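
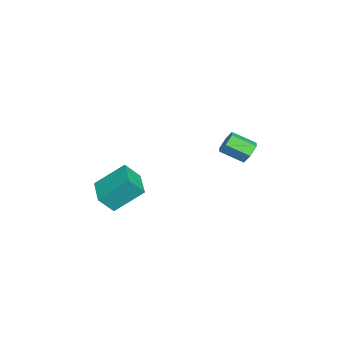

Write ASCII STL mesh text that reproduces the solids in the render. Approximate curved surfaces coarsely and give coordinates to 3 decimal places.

solid 
facet normal -0.023 0.873 -0.488
outer loop
vertex -1.766 2.015 -3.467
vertex -2.266 2.251 -3.021
vertex -1.58 2.353 -2.871
endloop
endfacet
facet normal 0.965 -0.108 -0.240
outer loop
vertex -1.766 2.015 -3.467
vertex -1.58 2.353 -2.871
vertex -1.733 0.794 -2.784
endloop
endfacet
facet normal 0.965 -0.108 -0.240
outer loop
vertex -1.733 0.794 -2.784
vertex -1.58 2.353 -2.871
vertex -1.547 1.132 -2.188
endloop
endfacet
facet normal 0.024 -0.873 0.488
outer loop
vertex -1.733 0.794 -2.784
vertex -1.547 1.132 -2.188
vertex -2.234 1.029 -2.339
endloop
endfacet
facet normal -0.023 0.873 -0.488
outer loop
vertex -1.58 2.353 -2.871
vertex -2.266 2.251 -3.021
vertex -2.08 2.589 -2.425
endloop
endfacet
facet normal 0.710 0.358 0.606
outer loop
vertex -1.58 2.353 -2.871
vertex -2.08 2.589 -2.425
vertex -1.547 1.132 -2.188
endloop
endfacet
facet normal 0.708 0.358 0.608
outer loop
vertex -1.547 1.132 -2.188
vertex -2.08 2.589 -2.425
vertex -2.048 1.367 -1.743
endloop
endfacet
facet normal 0.024 -0.873 0.488
outer loop
vertex -1.547 1.132 -2.188
vertex -2.048 1.367 -1.743
vertex -2.234 1.029 -2.339
endloop
endfacet
facet normal -0.024 0.873 -0.488
outer loop
vertex -2.08 2.589 -2.425
vertex -2.266 2.251 -3.021
vertex -2.767 2.486 -2.576
endloop
endfacet
facet normal -0.256 0.466 0.847
outer loop
vertex -2.08 2.589 -2.425
vertex -2.767 2.486 -2.576
vertex -2.048 1.367 -1.743
endloop
endfacet
facet normal -0.255 0.467 0.847
outer loop
vertex -2.048 1.367 -1.743
vertex -2.767 2.486 -2.576
vertex -2.734 1.265 -1.893
endloop
endfacet
facet normal 0.023 -0.873 0.488
outer loop
vertex -2.048 1.367 -1.743
vertex -2.734 1.265 -1.893
vertex -2.234 1.029 -2.339
endloop
endfacet
facet normal -0.024 0.873 -0.488
outer loop
vertex -2.767 2.486 -2.576
vertex -2.266 2.251 -3.021
vertex -2.953 2.148 -3.172
endloop
endfacet
facet normal -0.965 0.108 0.240
outer loop
vertex -2.767 2.486 -2.576
vertex -2.953 2.148 -3.172
vertex -2.734 1.265 -1.893
endloop
endfacet
facet normal -0.965 0.108 0.240
outer loop
vertex -2.734 1.265 -1.893
vertex -2.953 2.148 -3.172
vertex -2.92 0.927 -2.489
endloop
endfacet
facet normal 0.023 -0.873 0.488
outer loop
vertex -2.734 1.265 -1.893
vertex -2.92 0.927 -2.489
vertex -2.234 1.029 -2.339
endloop
endfacet
facet normal -0.024 0.873 -0.488
outer loop
vertex -2.953 2.148 -3.172
vertex -2.266 2.251 -3.021
vertex -2.452 1.913 -3.617
endloop
endfacet
facet normal -0.708 -0.359 -0.608
outer loop
vertex -2.953 2.148 -3.172
vertex -2.452 1.913 -3.617
vertex -2.92 0.927 -2.489
endloop
endfacet
facet normal -0.710 -0.357 -0.607
outer loop
vertex -2.92 0.927 -2.489
vertex -2.452 1.913 -3.617
vertex -2.42 0.691 -2.935
endloop
endfacet
facet normal 0.023 -0.873 0.488
outer loop
vertex -2.92 0.927 -2.489
vertex -2.42 0.691 -2.935
vertex -2.234 1.029 -2.339
endloop
endfacet
facet normal -0.023 0.873 -0.488
outer loop
vertex -2.452 1.913 -3.617
vertex -2.266 2.251 -3.021
vertex -1.766 2.015 -3.467
endloop
endfacet
facet normal 0.255 -0.466 -0.847
outer loop
vertex -2.452 1.913 -3.617
vertex -1.766 2.015 -3.467
vertex -2.42 0.691 -2.935
endloop
endfacet
facet normal 0.256 -0.467 -0.847
outer loop
vertex -2.42 0.691 -2.935
vertex -1.766 2.015 -3.467
vertex -1.733 0.794 -2.784
endloop
endfacet
facet normal 0.024 -0.873 0.488
outer loop
vertex -2.42 0.691 -2.935
vertex -1.733 0.794 -2.784
vertex -2.234 1.029 -2.339
endloop
endfacet
facet normal -0.943 -0.317 0.104
outer loop
vertex 3.194 -2.945 -1.363
vertex 2.873 -2.273 -2.226
vertex 3.531 -4.349 -2.583
endloop
endfacet
facet normal 0.281 -0.590 0.757
outer loop
vertex 5.087 -3.827 -2.754
vertex 3.194 -2.945 -1.363
vertex 3.531 -4.349 -2.583
endloop
endfacet
facet normal -0.943 -0.317 0.104
outer loop
vertex 3.531 -4.349 -2.583
vertex 2.873 -2.273 -2.226
vertex 3.21 -3.677 -3.445
endloop
endfacet
facet normal 0.178 -0.743 -0.645
outer loop
vertex 3.21 -3.677 -3.445
vertex 5.087 -3.827 -2.754
vertex 3.531 -4.349 -2.583
endloop
endfacet
facet normal -0.178 0.743 0.645
outer loop
vertex 3.194 -2.945 -1.363
vertex 4.429 -1.751 -2.397
vertex 2.873 -2.273 -2.226
endloop
endfacet
facet normal 0.282 -0.590 0.757
outer loop
vertex 4.75 -2.423 -1.535
vertex 3.194 -2.945 -1.363
vertex 5.087 -3.827 -2.754
endloop
endfacet
facet normal -0.178 0.743 0.645
outer loop
vertex 4.75 -2.423 -1.535
vertex 4.429 -1.751 -2.397
vertex 3.194 -2.945 -1.363
endloop
endfacet
facet normal -0.281 0.590 -0.757
outer loop
vertex 2.873 -2.273 -2.226
vertex 4.429 -1.751 -2.397
vertex 3.21 -3.677 -3.445
endloop
endfacet
facet normal 0.178 -0.743 -0.645
outer loop
vertex 4.766 -3.155 -3.617
vertex 5.087 -3.827 -2.754
vertex 3.21 -3.677 -3.445
endloop
endfacet
facet normal -0.282 0.590 -0.757
outer loop
vertex 3.21 -3.677 -3.445
vertex 4.429 -1.751 -2.397
vertex 4.766 -3.155 -3.617
endloop
endfacet
facet normal 0.943 0.317 -0.104
outer loop
vertex 4.766 -3.155 -3.617
vertex 4.75 -2.423 -1.535
vertex 5.087 -3.827 -2.754
endloop
endfacet
facet normal 0.943 0.317 -0.104
outer loop
vertex 4.429 -1.751 -2.397
vertex 4.75 -2.423 -1.535
vertex 4.766 -3.155 -3.617
endloop
endfacet

endsolid


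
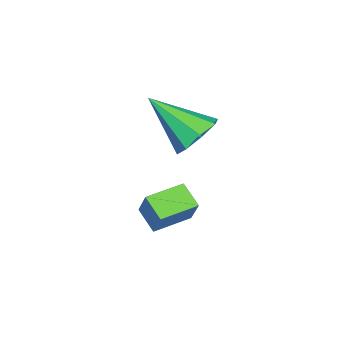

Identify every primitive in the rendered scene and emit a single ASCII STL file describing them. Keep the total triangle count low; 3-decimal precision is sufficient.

solid 
facet normal -0.745 0.662 0.087
outer loop
vertex -1.48 1.303 -3.892
vertex -1.078 1.639 -3.006
vertex -1.026 1.869 -4.314
endloop
endfacet
facet normal -0.391 -0.328 -0.860
outer loop
vertex -0.162 1.101 -4.414
vertex -1.48 1.303 -3.892
vertex -1.026 1.869 -4.314
endloop
endfacet
facet normal -0.744 0.663 0.087
outer loop
vertex -1.026 1.869 -4.314
vertex -1.078 1.639 -3.006
vertex -0.623 2.205 -3.427
endloop
endfacet
facet normal 0.542 0.675 -0.502
outer loop
vertex -0.623 2.205 -3.427
vertex -0.162 1.101 -4.414
vertex -1.026 1.869 -4.314
endloop
endfacet
facet normal -0.542 -0.675 0.502
outer loop
vertex -1.48 1.303 -3.892
vertex -0.214 0.871 -3.106
vertex -1.078 1.639 -3.006
endloop
endfacet
facet normal -0.391 -0.326 -0.861
outer loop
vertex -0.617 0.535 -3.993
vertex -1.48 1.303 -3.892
vertex -0.162 1.101 -4.414
endloop
endfacet
facet normal -0.542 -0.675 0.502
outer loop
vertex -0.617 0.535 -3.993
vertex -0.214 0.871 -3.106
vertex -1.48 1.303 -3.892
endloop
endfacet
facet normal 0.390 0.327 0.861
outer loop
vertex -1.078 1.639 -3.006
vertex -0.214 0.871 -3.106
vertex -0.623 2.205 -3.427
endloop
endfacet
facet normal 0.542 0.675 -0.502
outer loop
vertex 0.24 1.437 -3.528
vertex -0.162 1.101 -4.414
vertex -0.623 2.205 -3.427
endloop
endfacet
facet normal 0.392 0.327 0.860
outer loop
vertex -0.623 2.205 -3.427
vertex -0.214 0.871 -3.106
vertex 0.24 1.437 -3.528
endloop
endfacet
facet normal 0.744 -0.662 -0.086
outer loop
vertex 0.24 1.437 -3.528
vertex -0.617 0.535 -3.993
vertex -0.162 1.101 -4.414
endloop
endfacet
facet normal 0.744 -0.662 -0.087
outer loop
vertex -0.214 0.871 -3.106
vertex -0.617 0.535 -3.993
vertex 0.24 1.437 -3.528
endloop
endfacet
facet normal 0.084 0.780 -0.620
outer loop
vertex -0.632 2.28 -0.687
vertex -1.194 1.982 -1.138
vertex -1.177 2.466 -0.527
endloop
endfacet
facet normal 0.342 0.214 0.915
outer loop
vertex -0.632 2.28 -0.687
vertex -1.177 2.466 -0.527
vertex -1.346 0.578 -0.022
endloop
endfacet
facet normal 0.084 0.780 -0.620
outer loop
vertex -1.177 2.466 -0.527
vertex -1.194 1.982 -1.138
vertex -1.731 2.368 -0.725
endloop
endfacet
facet normal -0.366 0.271 0.890
outer loop
vertex -1.177 2.466 -0.527
vertex -1.731 2.368 -0.725
vertex -1.346 0.578 -0.022
endloop
endfacet
facet normal 0.084 0.780 -0.620
outer loop
vertex -1.731 2.368 -0.725
vertex -1.194 1.982 -1.138
vertex -1.971 2.044 -1.165
endloop
endfacet
facet normal -0.878 -0.001 0.479
outer loop
vertex -1.731 2.368 -0.725
vertex -1.971 2.044 -1.165
vertex -1.346 0.578 -0.022
endloop
endfacet
facet normal 0.084 0.780 -0.620
outer loop
vertex -1.971 2.044 -1.165
vertex -1.194 1.982 -1.138
vertex -1.756 1.684 -1.589
endloop
endfacet
facet normal -0.894 -0.442 -0.078
outer loop
vertex -1.971 2.044 -1.165
vertex -1.756 1.684 -1.589
vertex -1.346 0.578 -0.022
endloop
endfacet
facet normal 0.084 0.780 -0.620
outer loop
vertex -1.756 1.684 -1.589
vertex -1.194 1.982 -1.138
vertex -1.212 1.498 -1.749
endloop
endfacet
facet normal -0.405 -0.794 -0.454
outer loop
vertex -1.756 1.684 -1.589
vertex -1.212 1.498 -1.749
vertex -1.346 0.578 -0.022
endloop
endfacet
facet normal 0.084 0.780 -0.620
outer loop
vertex -1.212 1.498 -1.749
vertex -1.194 1.982 -1.138
vertex -0.657 1.596 -1.551
endloop
endfacet
facet normal 0.303 -0.851 -0.430
outer loop
vertex -1.212 1.498 -1.749
vertex -0.657 1.596 -1.551
vertex -1.346 0.578 -0.022
endloop
endfacet
facet normal 0.084 0.780 -0.620
outer loop
vertex -0.657 1.596 -1.551
vertex -1.194 1.982 -1.138
vertex -0.417 1.92 -1.111
endloop
endfacet
facet normal 0.815 -0.579 -0.018
outer loop
vertex -0.657 1.596 -1.551
vertex -0.417 1.92 -1.111
vertex -1.346 0.578 -0.022
endloop
endfacet
facet normal 0.084 0.780 -0.620
outer loop
vertex -0.417 1.92 -1.111
vertex -1.194 1.982 -1.138
vertex -0.632 2.28 -0.687
endloop
endfacet
facet normal 0.831 -0.138 0.539
outer loop
vertex -0.417 1.92 -1.111
vertex -0.632 2.28 -0.687
vertex -1.346 0.578 -0.022
endloop
endfacet

endsolid


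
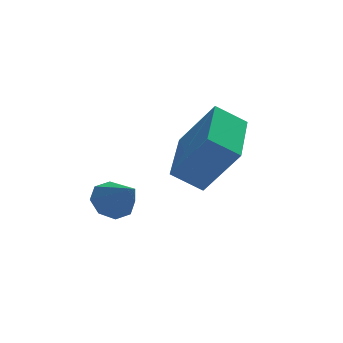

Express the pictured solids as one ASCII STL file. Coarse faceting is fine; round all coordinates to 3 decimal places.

solid 
facet normal -0.259 0.775 -0.577
outer loop
vertex -2.106 3.871 1.837
vertex -2.713 3.767 1.97
vertex -2.253 4.113 2.228
endloop
endfacet
facet normal 0.937 0.003 0.350
outer loop
vertex -2.106 3.871 1.837
vertex -2.253 4.113 2.228
vertex -2.407 2.853 2.65
endloop
endfacet
facet normal -0.259 0.774 -0.577
outer loop
vertex -2.253 4.113 2.228
vertex -2.713 3.767 1.97
vertex -2.67 4.152 2.467
endloop
endfacet
facet normal 0.501 0.219 0.837
outer loop
vertex -2.253 4.113 2.228
vertex -2.67 4.152 2.467
vertex -2.407 2.853 2.65
endloop
endfacet
facet normal -0.260 0.774 -0.577
outer loop
vertex -2.67 4.152 2.467
vertex -2.713 3.767 1.97
vertex -3.112 3.965 2.415
endloop
endfacet
facet normal -0.160 0.106 0.981
outer loop
vertex -2.67 4.152 2.467
vertex -3.112 3.965 2.415
vertex -2.407 2.853 2.65
endloop
endfacet
facet normal -0.258 0.775 -0.576
outer loop
vertex -3.112 3.965 2.415
vertex -2.713 3.767 1.97
vertex -3.32 3.663 2.102
endloop
endfacet
facet normal -0.661 -0.271 0.700
outer loop
vertex -3.112 3.965 2.415
vertex -3.32 3.663 2.102
vertex -2.407 2.853 2.65
endloop
endfacet
facet normal -0.258 0.775 -0.577
outer loop
vertex -3.32 3.663 2.102
vertex -2.713 3.767 1.97
vertex -3.172 3.422 1.712
endloop
endfacet
facet normal -0.707 -0.690 0.158
outer loop
vertex -3.32 3.663 2.102
vertex -3.172 3.422 1.712
vertex -2.407 2.853 2.65
endloop
endfacet
facet normal -0.259 0.775 -0.576
outer loop
vertex -3.172 3.422 1.712
vertex -2.713 3.767 1.97
vertex -2.755 3.383 1.472
endloop
endfacet
facet normal -0.273 -0.905 -0.327
outer loop
vertex -3.172 3.422 1.712
vertex -2.755 3.383 1.472
vertex -2.407 2.853 2.65
endloop
endfacet
facet normal -0.259 0.775 -0.576
outer loop
vertex -2.755 3.383 1.472
vertex -2.713 3.767 1.97
vertex -2.314 3.569 1.524
endloop
endfacet
facet normal 0.389 -0.791 -0.471
outer loop
vertex -2.755 3.383 1.472
vertex -2.314 3.569 1.524
vertex -2.407 2.853 2.65
endloop
endfacet
facet normal -0.259 0.775 -0.576
outer loop
vertex -2.314 3.569 1.524
vertex -2.713 3.767 1.97
vertex -2.106 3.871 1.837
endloop
endfacet
facet normal 0.890 -0.415 -0.191
outer loop
vertex -2.314 3.569 1.524
vertex -2.106 3.871 1.837
vertex -2.407 2.853 2.65
endloop
endfacet
facet normal -0.462 0.381 -0.801
outer loop
vertex -1.612 2.602 3.138
vertex -0.743 4.535 3.557
vertex -0.837 2.375 2.583
endloop
endfacet
facet normal -0.401 -0.895 -0.194
outer loop
vertex -0.097 1.765 3.863
vertex -1.612 2.602 3.138
vertex -0.837 2.375 2.583
endloop
endfacet
facet normal -0.463 0.381 -0.800
outer loop
vertex -0.837 2.375 2.583
vertex -0.743 4.535 3.557
vertex 0.031 4.308 3.001
endloop
endfacet
facet normal 0.790 -0.232 -0.567
outer loop
vertex 0.031 4.308 3.001
vertex -0.097 1.765 3.863
vertex -0.837 2.375 2.583
endloop
endfacet
facet normal -0.790 0.232 0.567
outer loop
vertex -1.612 2.602 3.138
vertex -0.003 3.925 4.837
vertex -0.743 4.535 3.557
endloop
endfacet
facet normal -0.402 -0.895 -0.194
outer loop
vertex -0.871 1.992 4.419
vertex -1.612 2.602 3.138
vertex -0.097 1.765 3.863
endloop
endfacet
facet normal -0.790 0.232 0.567
outer loop
vertex -0.871 1.992 4.419
vertex -0.003 3.925 4.837
vertex -1.612 2.602 3.138
endloop
endfacet
facet normal 0.402 0.895 0.194
outer loop
vertex -0.743 4.535 3.557
vertex -0.003 3.925 4.837
vertex 0.031 4.308 3.001
endloop
endfacet
facet normal 0.790 -0.232 -0.568
outer loop
vertex 0.772 3.698 4.282
vertex -0.097 1.765 3.863
vertex 0.031 4.308 3.001
endloop
endfacet
facet normal 0.401 0.895 0.194
outer loop
vertex 0.031 4.308 3.001
vertex -0.003 3.925 4.837
vertex 0.772 3.698 4.282
endloop
endfacet
facet normal 0.463 -0.382 0.800
outer loop
vertex 0.772 3.698 4.282
vertex -0.871 1.992 4.419
vertex -0.097 1.765 3.863
endloop
endfacet
facet normal 0.462 -0.381 0.801
outer loop
vertex -0.003 3.925 4.837
vertex -0.871 1.992 4.419
vertex 0.772 3.698 4.282
endloop
endfacet

endsolid


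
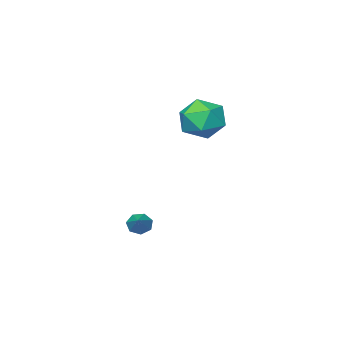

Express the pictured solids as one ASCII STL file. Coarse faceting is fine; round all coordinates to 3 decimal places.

solid 
facet normal -0.853 0.523 -0.011
outer loop
vertex -0.812 -1.09 0.578
vertex -1.344 -1.963 0.334
vertex -1.197 -1.702 1.341
endloop
endfacet
facet normal -0.387 0.805 0.450
outer loop
vertex -0.812 -1.09 0.578
vertex -1.197 -1.702 1.341
vertex -0.234 -1.29 1.433
endloop
endfacet
facet normal 0.205 0.975 0.089
outer loop
vertex -0.812 -1.09 0.578
vertex -0.234 -1.29 1.433
vertex 0.214 -1.297 0.482
endloop
endfacet
facet normal 0.105 0.797 -0.595
outer loop
vertex -0.812 -1.09 0.578
vertex 0.214 -1.297 0.482
vertex -0.471 -1.713 -0.197
endloop
endfacet
facet normal -0.548 0.518 -0.657
outer loop
vertex -0.812 -1.09 0.578
vertex -0.471 -1.713 -0.197
vertex -1.344 -1.963 0.334
endloop
endfacet
facet normal -0.218 0.303 0.928
outer loop
vertex -0.234 -1.29 1.433
vertex -1.197 -1.702 1.341
vertex -0.409 -2.287 1.717
endloop
endfacet
facet normal -0.971 -0.155 0.182
outer loop
vertex -1.197 -1.702 1.341
vertex -1.344 -1.963 0.334
vertex -1.094 -2.703 1.038
endloop
endfacet
facet normal -0.479 -0.162 -0.863
outer loop
vertex -1.344 -1.963 0.334
vertex -0.471 -1.713 -0.197
vertex -0.646 -2.71 0.087
endloop
endfacet
facet normal 0.579 0.290 -0.762
outer loop
vertex -0.471 -1.713 -0.197
vertex 0.214 -1.297 0.482
vertex 0.317 -2.298 0.179
endloop
endfacet
facet normal 0.740 0.578 0.344
outer loop
vertex 0.214 -1.297 0.482
vertex -0.234 -1.29 1.433
vertex 0.464 -2.037 1.186
endloop
endfacet
facet normal -0.105 -0.797 0.595
outer loop
vertex -0.068 -2.91 0.942
vertex -0.409 -2.287 1.717
vertex -1.094 -2.703 1.038
endloop
endfacet
facet normal -0.205 -0.975 -0.089
outer loop
vertex -0.068 -2.91 0.942
vertex -1.094 -2.703 1.038
vertex -0.646 -2.71 0.087
endloop
endfacet
facet normal 0.387 -0.805 -0.450
outer loop
vertex -0.068 -2.91 0.942
vertex -0.646 -2.71 0.087
vertex 0.317 -2.298 0.179
endloop
endfacet
facet normal 0.853 -0.523 0.011
outer loop
vertex -0.068 -2.91 0.942
vertex 0.317 -2.298 0.179
vertex 0.464 -2.037 1.186
endloop
endfacet
facet normal 0.548 -0.518 0.657
outer loop
vertex -0.068 -2.91 0.942
vertex 0.464 -2.037 1.186
vertex -0.409 -2.287 1.717
endloop
endfacet
facet normal -0.579 -0.290 0.762
outer loop
vertex -1.094 -2.703 1.038
vertex -0.409 -2.287 1.717
vertex -1.197 -1.702 1.341
endloop
endfacet
facet normal -0.740 -0.578 -0.344
outer loop
vertex -0.646 -2.71 0.087
vertex -1.094 -2.703 1.038
vertex -1.344 -1.963 0.334
endloop
endfacet
facet normal 0.218 -0.303 -0.928
outer loop
vertex 0.317 -2.298 0.179
vertex -0.646 -2.71 0.087
vertex -0.471 -1.713 -0.197
endloop
endfacet
facet normal 0.971 0.155 -0.182
outer loop
vertex 0.464 -2.037 1.186
vertex 0.317 -2.298 0.179
vertex 0.214 -1.297 0.482
endloop
endfacet
facet normal 0.479 0.162 0.863
outer loop
vertex -0.409 -2.287 1.717
vertex 0.464 -2.037 1.186
vertex -0.234 -1.29 1.433
endloop
endfacet
facet normal -0.583 -0.635 -0.506
outer loop
vertex 2.708 -2.747 -4.13
vertex 2.345 -2.377 -4.176
vertex 2.74 -2.485 -4.496
endloop
endfacet
facet normal 0.962 -0.254 -0.098
outer loop
vertex 2.708 -2.747 -4.13
vertex 2.74 -2.485 -4.496
vertex 3.075 -1.583 -3.544
endloop
endfacet
facet normal -0.584 -0.635 -0.506
outer loop
vertex 2.74 -2.485 -4.496
vertex 2.345 -2.377 -4.176
vertex 2.475 -2.142 -4.621
endloop
endfacet
facet normal 0.730 0.349 -0.588
outer loop
vertex 2.74 -2.485 -4.496
vertex 2.475 -2.142 -4.621
vertex 3.075 -1.583 -3.544
endloop
endfacet
facet normal -0.583 -0.635 -0.506
outer loop
vertex 2.475 -2.142 -4.621
vertex 2.345 -2.377 -4.176
vertex 2.112 -1.976 -4.411
endloop
endfacet
facet normal 0.102 0.859 -0.502
outer loop
vertex 2.475 -2.142 -4.621
vertex 2.112 -1.976 -4.411
vertex 3.075 -1.583 -3.544
endloop
endfacet
facet normal -0.585 -0.635 -0.504
outer loop
vertex 2.112 -1.976 -4.411
vertex 2.345 -2.377 -4.176
vertex 1.925 -2.112 -4.023
endloop
endfacet
facet normal -0.449 0.889 0.095
outer loop
vertex 2.112 -1.976 -4.411
vertex 1.925 -2.112 -4.023
vertex 3.075 -1.583 -3.544
endloop
endfacet
facet normal -0.585 -0.635 -0.505
outer loop
vertex 1.925 -2.112 -4.023
vertex 2.345 -2.377 -4.176
vertex 2.054 -2.447 -3.751
endloop
endfacet
facet normal -0.506 0.418 0.754
outer loop
vertex 1.925 -2.112 -4.023
vertex 2.054 -2.447 -3.751
vertex 3.075 -1.583 -3.544
endloop
endfacet
facet normal -0.585 -0.635 -0.505
outer loop
vertex 2.054 -2.447 -3.751
vertex 2.345 -2.377 -4.176
vertex 2.402 -2.73 -3.798
endloop
endfacet
facet normal -0.030 -0.199 0.979
outer loop
vertex 2.054 -2.447 -3.751
vertex 2.402 -2.73 -3.798
vertex 3.075 -1.583 -3.544
endloop
endfacet
facet normal -0.584 -0.635 -0.505
outer loop
vertex 2.402 -2.73 -3.798
vertex 2.345 -2.377 -4.176
vertex 2.708 -2.747 -4.13
endloop
endfacet
facet normal 0.624 -0.499 0.601
outer loop
vertex 2.402 -2.73 -3.798
vertex 2.708 -2.747 -4.13
vertex 3.075 -1.583 -3.544
endloop
endfacet

endsolid


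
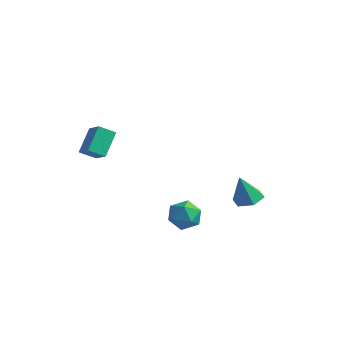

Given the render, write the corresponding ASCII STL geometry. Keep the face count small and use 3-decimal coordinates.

solid 
facet normal -0.745 0.357 -0.564
outer loop
vertex -3.097 -1.794 3.765
vertex -2.515 -1.296 3.311
vertex -2.905 -2.871 2.829
endloop
endfacet
facet normal -0.654 -0.560 0.510
outer loop
vertex -2.085 -3.264 3.449
vertex -3.097 -1.794 3.765
vertex -2.905 -2.871 2.829
endloop
endfacet
facet normal -0.745 0.357 -0.564
outer loop
vertex -2.905 -2.871 2.829
vertex -2.515 -1.296 3.311
vertex -2.323 -2.374 2.375
endloop
endfacet
facet normal 0.132 -0.749 -0.650
outer loop
vertex -2.323 -2.374 2.375
vertex -2.085 -3.264 3.449
vertex -2.905 -2.871 2.829
endloop
endfacet
facet normal -0.133 0.748 0.650
outer loop
vertex -3.097 -1.794 3.765
vertex -1.695 -1.689 3.931
vertex -2.515 -1.296 3.311
endloop
endfacet
facet normal -0.653 -0.559 0.510
outer loop
vertex -2.277 -2.186 4.385
vertex -3.097 -1.794 3.765
vertex -2.085 -3.264 3.449
endloop
endfacet
facet normal -0.133 0.749 0.649
outer loop
vertex -2.277 -2.186 4.385
vertex -1.695 -1.689 3.931
vertex -3.097 -1.794 3.765
endloop
endfacet
facet normal 0.654 0.559 -0.510
outer loop
vertex -2.515 -1.296 3.311
vertex -1.695 -1.689 3.931
vertex -2.323 -2.374 2.375
endloop
endfacet
facet normal 0.134 -0.748 -0.650
outer loop
vertex -1.503 -2.766 2.995
vertex -2.085 -3.264 3.449
vertex -2.323 -2.374 2.375
endloop
endfacet
facet normal 0.653 0.560 -0.510
outer loop
vertex -2.323 -2.374 2.375
vertex -1.695 -1.689 3.931
vertex -1.503 -2.766 2.995
endloop
endfacet
facet normal 0.745 -0.357 0.564
outer loop
vertex -1.503 -2.766 2.995
vertex -2.277 -2.186 4.385
vertex -2.085 -3.264 3.449
endloop
endfacet
facet normal 0.745 -0.357 0.564
outer loop
vertex -1.695 -1.689 3.931
vertex -2.277 -2.186 4.385
vertex -1.503 -2.766 2.995
endloop
endfacet
facet normal -0.756 0.413 0.508
outer loop
vertex 1.816 -1.94 0.342
vertex 1.829 -2.592 0.891
vertex 2.305 -1.901 1.038
endloop
endfacet
facet normal -0.353 0.915 0.197
outer loop
vertex 1.816 -1.94 0.342
vertex 2.305 -1.901 1.038
vertex 2.605 -1.624 0.29
endloop
endfacet
facet normal -0.349 0.789 -0.505
outer loop
vertex 1.816 -1.94 0.342
vertex 2.605 -1.624 0.29
vertex 2.313 -2.143 -0.319
endloop
endfacet
facet normal -0.749 0.210 -0.628
outer loop
vertex 1.816 -1.94 0.342
vertex 2.313 -2.143 -0.319
vertex 1.834 -2.741 0.053
endloop
endfacet
facet normal -1.000 -0.022 -0.002
outer loop
vertex 1.816 -1.94 0.342
vertex 1.834 -2.741 0.053
vertex 1.829 -2.592 0.891
endloop
endfacet
facet normal 0.314 0.843 0.438
outer loop
vertex 2.605 -1.624 0.29
vertex 2.305 -1.901 1.038
vertex 3.106 -2.079 0.807
endloop
endfacet
facet normal -0.336 0.031 0.941
outer loop
vertex 2.305 -1.901 1.038
vertex 1.829 -2.592 0.891
vertex 2.627 -2.677 1.179
endloop
endfacet
facet normal -0.730 -0.673 0.115
outer loop
vertex 1.829 -2.592 0.891
vertex 1.834 -2.741 0.053
vertex 2.335 -3.196 0.57
endloop
endfacet
facet normal -0.325 -0.298 -0.898
outer loop
vertex 1.834 -2.741 0.053
vertex 2.313 -2.143 -0.319
vertex 2.635 -2.919 -0.178
endloop
endfacet
facet normal 0.320 0.640 -0.699
outer loop
vertex 2.313 -2.143 -0.319
vertex 2.605 -1.624 0.29
vertex 3.111 -2.228 -0.031
endloop
endfacet
facet normal 0.749 -0.210 0.628
outer loop
vertex 3.124 -2.88 0.518
vertex 3.106 -2.079 0.807
vertex 2.627 -2.677 1.179
endloop
endfacet
facet normal 0.349 -0.789 0.505
outer loop
vertex 3.124 -2.88 0.518
vertex 2.627 -2.677 1.179
vertex 2.335 -3.196 0.57
endloop
endfacet
facet normal 0.353 -0.915 -0.197
outer loop
vertex 3.124 -2.88 0.518
vertex 2.335 -3.196 0.57
vertex 2.635 -2.919 -0.178
endloop
endfacet
facet normal 0.756 -0.413 -0.508
outer loop
vertex 3.124 -2.88 0.518
vertex 2.635 -2.919 -0.178
vertex 3.111 -2.228 -0.031
endloop
endfacet
facet normal 1.000 0.022 0.002
outer loop
vertex 3.124 -2.88 0.518
vertex 3.111 -2.228 -0.031
vertex 3.106 -2.079 0.807
endloop
endfacet
facet normal 0.325 0.298 0.898
outer loop
vertex 2.627 -2.677 1.179
vertex 3.106 -2.079 0.807
vertex 2.305 -1.901 1.038
endloop
endfacet
facet normal -0.320 -0.640 0.699
outer loop
vertex 2.335 -3.196 0.57
vertex 2.627 -2.677 1.179
vertex 1.829 -2.592 0.891
endloop
endfacet
facet normal -0.314 -0.843 -0.438
outer loop
vertex 2.635 -2.919 -0.178
vertex 2.335 -3.196 0.57
vertex 1.834 -2.741 0.053
endloop
endfacet
facet normal 0.336 -0.031 -0.941
outer loop
vertex 3.111 -2.228 -0.031
vertex 2.635 -2.919 -0.178
vertex 2.313 -2.143 -0.319
endloop
endfacet
facet normal 0.730 0.673 -0.115
outer loop
vertex 3.106 -2.079 0.807
vertex 3.111 -2.228 -0.031
vertex 2.605 -1.624 0.29
endloop
endfacet
facet normal 0.238 0.175 -0.955
outer loop
vertex 2.653 3.113 -1.98
vertex 2.053 3.624 -2.036
vertex 2.768 3.876 -1.812
endloop
endfacet
facet normal 0.781 -0.244 0.575
outer loop
vertex 2.653 3.113 -1.98
vertex 2.768 3.876 -1.812
vertex 1.687 3.356 -0.564
endloop
endfacet
facet normal 0.238 0.174 -0.956
outer loop
vertex 2.768 3.876 -1.812
vertex 2.053 3.624 -2.036
vertex 2.168 4.388 -1.868
endloop
endfacet
facet normal 0.458 0.607 0.649
outer loop
vertex 2.768 3.876 -1.812
vertex 2.168 4.388 -1.868
vertex 1.687 3.356 -0.564
endloop
endfacet
facet normal 0.238 0.174 -0.955
outer loop
vertex 2.168 4.388 -1.868
vertex 2.053 3.624 -2.036
vertex 1.454 4.135 -2.092
endloop
endfacet
facet normal -0.421 0.780 0.462
outer loop
vertex 2.168 4.388 -1.868
vertex 1.454 4.135 -2.092
vertex 1.687 3.356 -0.564
endloop
endfacet
facet normal 0.238 0.174 -0.955
outer loop
vertex 1.454 4.135 -2.092
vertex 2.053 3.624 -2.036
vertex 1.339 3.372 -2.26
endloop
endfacet
facet normal -0.974 0.103 0.201
outer loop
vertex 1.454 4.135 -2.092
vertex 1.339 3.372 -2.26
vertex 1.687 3.356 -0.564
endloop
endfacet
facet normal 0.238 0.174 -0.955
outer loop
vertex 1.339 3.372 -2.26
vertex 2.053 3.624 -2.036
vertex 1.938 2.861 -2.204
endloop
endfacet
facet normal -0.651 -0.749 0.126
outer loop
vertex 1.339 3.372 -2.26
vertex 1.938 2.861 -2.204
vertex 1.687 3.356 -0.564
endloop
endfacet
facet normal 0.238 0.175 -0.955
outer loop
vertex 1.938 2.861 -2.204
vertex 2.053 3.624 -2.036
vertex 2.653 3.113 -1.98
endloop
endfacet
facet normal 0.227 -0.922 0.313
outer loop
vertex 1.938 2.861 -2.204
vertex 2.653 3.113 -1.98
vertex 1.687 3.356 -0.564
endloop
endfacet

endsolid


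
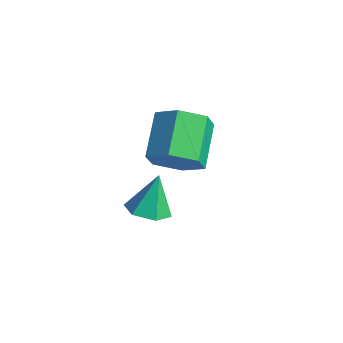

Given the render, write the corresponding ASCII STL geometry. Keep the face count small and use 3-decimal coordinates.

solid 
facet normal 0.553 -0.623 -0.553
outer loop
vertex 0.807 1.096 0.128
vertex 0.219 0.252 0.491
vertex -0.087 0.782 -0.412
endloop
endfacet
facet normal 0.149 0.727 -0.670
outer loop
vertex 0.807 1.096 0.128
vertex -0.087 0.782 -0.412
vertex -0.271 2.311 1.207
endloop
endfacet
facet normal 0.149 0.727 -0.670
outer loop
vertex -0.271 2.311 1.207
vertex -0.087 0.782 -0.412
vertex -1.165 1.997 0.667
endloop
endfacet
facet normal -0.553 0.623 0.553
outer loop
vertex -0.271 2.311 1.207
vertex -1.165 1.997 0.667
vertex -0.859 1.468 1.569
endloop
endfacet
facet normal 0.552 -0.624 -0.553
outer loop
vertex -0.087 0.782 -0.412
vertex 0.219 0.252 0.491
vertex -0.675 -0.061 -0.049
endloop
endfacet
facet normal -0.635 0.114 -0.764
outer loop
vertex -0.087 0.782 -0.412
vertex -0.675 -0.061 -0.049
vertex -1.165 1.997 0.667
endloop
endfacet
facet normal -0.635 0.114 -0.764
outer loop
vertex -1.165 1.997 0.667
vertex -0.675 -0.061 -0.049
vertex -1.753 1.154 1.03
endloop
endfacet
facet normal -0.552 0.624 0.553
outer loop
vertex -1.165 1.997 0.667
vertex -1.753 1.154 1.03
vertex -0.859 1.468 1.569
endloop
endfacet
facet normal 0.553 -0.623 -0.554
outer loop
vertex -0.675 -0.061 -0.049
vertex 0.219 0.252 0.491
vertex -0.369 -0.591 0.853
endloop
endfacet
facet normal -0.785 -0.613 -0.094
outer loop
vertex -0.675 -0.061 -0.049
vertex -0.369 -0.591 0.853
vertex -1.753 1.154 1.03
endloop
endfacet
facet normal -0.785 -0.613 -0.094
outer loop
vertex -1.753 1.154 1.03
vertex -0.369 -0.591 0.853
vertex -1.447 0.624 1.932
endloop
endfacet
facet normal -0.553 0.623 0.554
outer loop
vertex -1.753 1.154 1.03
vertex -1.447 0.624 1.932
vertex -0.859 1.468 1.569
endloop
endfacet
facet normal 0.553 -0.623 -0.553
outer loop
vertex -0.369 -0.591 0.853
vertex 0.219 0.252 0.491
vertex 0.525 -0.277 1.393
endloop
endfacet
facet normal -0.149 -0.727 0.670
outer loop
vertex -0.369 -0.591 0.853
vertex 0.525 -0.277 1.393
vertex -1.447 0.624 1.932
endloop
endfacet
facet normal -0.149 -0.727 0.670
outer loop
vertex -1.447 0.624 1.932
vertex 0.525 -0.277 1.393
vertex -0.553 0.938 2.472
endloop
endfacet
facet normal -0.553 0.623 0.553
outer loop
vertex -1.447 0.624 1.932
vertex -0.553 0.938 2.472
vertex -0.859 1.468 1.569
endloop
endfacet
facet normal 0.552 -0.624 -0.553
outer loop
vertex 0.525 -0.277 1.393
vertex 0.219 0.252 0.491
vertex 1.113 0.566 1.03
endloop
endfacet
facet normal 0.635 -0.114 0.764
outer loop
vertex 0.525 -0.277 1.393
vertex 1.113 0.566 1.03
vertex -0.553 0.938 2.472
endloop
endfacet
facet normal 0.635 -0.114 0.764
outer loop
vertex -0.553 0.938 2.472
vertex 1.113 0.566 1.03
vertex 0.035 1.781 2.109
endloop
endfacet
facet normal -0.552 0.624 0.553
outer loop
vertex -0.553 0.938 2.472
vertex 0.035 1.781 2.109
vertex -0.859 1.468 1.569
endloop
endfacet
facet normal 0.553 -0.623 -0.554
outer loop
vertex 1.113 0.566 1.03
vertex 0.219 0.252 0.491
vertex 0.807 1.096 0.128
endloop
endfacet
facet normal 0.785 0.613 0.094
outer loop
vertex 1.113 0.566 1.03
vertex 0.807 1.096 0.128
vertex 0.035 1.781 2.109
endloop
endfacet
facet normal 0.785 0.613 0.094
outer loop
vertex 0.035 1.781 2.109
vertex 0.807 1.096 0.128
vertex -0.271 2.311 1.207
endloop
endfacet
facet normal -0.553 0.623 0.554
outer loop
vertex 0.035 1.781 2.109
vertex -0.271 2.311 1.207
vertex -0.859 1.468 1.569
endloop
endfacet
facet normal 0.094 -0.369 -0.925
outer loop
vertex -0.477 0.607 -3.212
vertex -1.15 0.046 -3.056
vertex -1.313 0.853 -3.395
endloop
endfacet
facet normal 0.263 0.961 0.090
outer loop
vertex -0.477 0.607 -3.212
vertex -1.313 0.853 -3.395
vertex -1.31 0.674 -1.484
endloop
endfacet
facet normal 0.094 -0.369 -0.925
outer loop
vertex -1.313 0.853 -3.395
vertex -1.15 0.046 -3.056
vertex -1.986 0.292 -3.239
endloop
endfacet
facet normal -0.628 0.774 0.074
outer loop
vertex -1.313 0.853 -3.395
vertex -1.986 0.292 -3.239
vertex -1.31 0.674 -1.484
endloop
endfacet
facet normal 0.094 -0.369 -0.925
outer loop
vertex -1.986 0.292 -3.239
vertex -1.15 0.046 -3.056
vertex -1.823 -0.515 -2.9
endloop
endfacet
facet normal -0.930 -0.034 0.366
outer loop
vertex -1.986 0.292 -3.239
vertex -1.823 -0.515 -2.9
vertex -1.31 0.674 -1.484
endloop
endfacet
facet normal 0.094 -0.370 -0.924
outer loop
vertex -1.823 -0.515 -2.9
vertex -1.15 0.046 -3.056
vertex -0.988 -0.761 -2.717
endloop
endfacet
facet normal -0.341 -0.656 0.674
outer loop
vertex -1.823 -0.515 -2.9
vertex -0.988 -0.761 -2.717
vertex -1.31 0.674 -1.484
endloop
endfacet
facet normal 0.094 -0.370 -0.924
outer loop
vertex -0.988 -0.761 -2.717
vertex -1.15 0.046 -3.056
vertex -0.315 -0.2 -2.873
endloop
endfacet
facet normal 0.551 -0.469 0.690
outer loop
vertex -0.988 -0.761 -2.717
vertex -0.315 -0.2 -2.873
vertex -1.31 0.674 -1.484
endloop
endfacet
facet normal 0.094 -0.370 -0.924
outer loop
vertex -0.315 -0.2 -2.873
vertex -1.15 0.046 -3.056
vertex -0.477 0.607 -3.212
endloop
endfacet
facet normal 0.853 0.338 0.398
outer loop
vertex -0.315 -0.2 -2.873
vertex -0.477 0.607 -3.212
vertex -1.31 0.674 -1.484
endloop
endfacet

endsolid


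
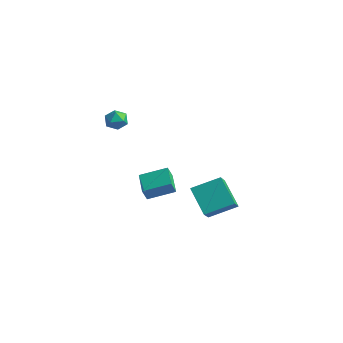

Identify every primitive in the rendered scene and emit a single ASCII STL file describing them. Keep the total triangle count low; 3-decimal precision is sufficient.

solid 
facet normal -0.658 -0.680 -0.324
outer loop
vertex -1.394 -0.033 -3.705
vertex -2.497 0.893 -3.409
vertex -1.335 0.298 -4.519
endloop
endfacet
facet normal 0.750 -0.630 -0.202
outer loop
vertex -0.223 1.447 -3.971
vertex -1.394 -0.033 -3.705
vertex -1.335 0.298 -4.519
endloop
endfacet
facet normal -0.658 -0.680 -0.324
outer loop
vertex -1.335 0.298 -4.519
vertex -2.497 0.893 -3.409
vertex -2.438 1.224 -4.222
endloop
endfacet
facet normal 0.067 0.376 -0.924
outer loop
vertex -2.438 1.224 -4.222
vertex -0.223 1.447 -3.971
vertex -1.335 0.298 -4.519
endloop
endfacet
facet normal -0.067 -0.376 0.924
outer loop
vertex -1.394 -0.033 -3.705
vertex -1.385 2.042 -2.861
vertex -2.497 0.893 -3.409
endloop
endfacet
facet normal 0.750 -0.630 -0.202
outer loop
vertex -0.282 1.116 -3.158
vertex -1.394 -0.033 -3.705
vertex -0.223 1.447 -3.971
endloop
endfacet
facet normal -0.067 -0.376 0.924
outer loop
vertex -0.282 1.116 -3.158
vertex -1.385 2.042 -2.861
vertex -1.394 -0.033 -3.705
endloop
endfacet
facet normal -0.750 0.630 0.202
outer loop
vertex -2.497 0.893 -3.409
vertex -1.385 2.042 -2.861
vertex -2.438 1.224 -4.222
endloop
endfacet
facet normal 0.067 0.375 -0.924
outer loop
vertex -1.326 2.373 -3.675
vertex -0.223 1.447 -3.971
vertex -2.438 1.224 -4.222
endloop
endfacet
facet normal -0.750 0.630 0.202
outer loop
vertex -2.438 1.224 -4.222
vertex -1.385 2.042 -2.861
vertex -1.326 2.373 -3.675
endloop
endfacet
facet normal 0.658 0.680 0.324
outer loop
vertex -1.326 2.373 -3.675
vertex -0.282 1.116 -3.158
vertex -0.223 1.447 -3.971
endloop
endfacet
facet normal 0.658 0.680 0.324
outer loop
vertex -1.385 2.042 -2.861
vertex -0.282 1.116 -3.158
vertex -1.326 2.373 -3.675
endloop
endfacet
facet normal -0.560 -0.740 -0.373
outer loop
vertex 4.371 -1.48 -1.794
vertex 3.01 -1.03 -0.641
vertex 3.708 -0.364 -3.012
endloop
endfacet
facet normal 0.740 -0.245 -0.627
outer loop
vertex 4.69 0.93 -2.359
vertex 4.371 -1.48 -1.794
vertex 3.708 -0.364 -3.012
endloop
endfacet
facet normal -0.561 -0.739 -0.373
outer loop
vertex 3.708 -0.364 -3.012
vertex 3.01 -1.03 -0.641
vertex 2.348 0.086 -1.858
endloop
endfacet
facet normal -0.372 0.628 -0.684
outer loop
vertex 2.348 0.086 -1.858
vertex 4.69 0.93 -2.359
vertex 3.708 -0.364 -3.012
endloop
endfacet
facet normal 0.372 -0.627 0.684
outer loop
vertex 4.371 -1.48 -1.794
vertex 3.992 0.264 0.012
vertex 3.01 -1.03 -0.641
endloop
endfacet
facet normal 0.740 -0.245 -0.627
outer loop
vertex 5.352 -0.186 -1.142
vertex 4.371 -1.48 -1.794
vertex 4.69 0.93 -2.359
endloop
endfacet
facet normal 0.373 -0.627 0.684
outer loop
vertex 5.352 -0.186 -1.142
vertex 3.992 0.264 0.012
vertex 4.371 -1.48 -1.794
endloop
endfacet
facet normal -0.740 0.245 0.627
outer loop
vertex 3.01 -1.03 -0.641
vertex 3.992 0.264 0.012
vertex 2.348 0.086 -1.858
endloop
endfacet
facet normal -0.372 0.627 -0.684
outer loop
vertex 3.329 1.38 -1.206
vertex 4.69 0.93 -2.359
vertex 2.348 0.086 -1.858
endloop
endfacet
facet normal -0.740 0.245 0.627
outer loop
vertex 2.348 0.086 -1.858
vertex 3.992 0.264 0.012
vertex 3.329 1.38 -1.206
endloop
endfacet
facet normal 0.561 0.739 0.373
outer loop
vertex 3.329 1.38 -1.206
vertex 5.352 -0.186 -1.142
vertex 4.69 0.93 -2.359
endloop
endfacet
facet normal 0.561 0.740 0.372
outer loop
vertex 3.992 0.264 0.012
vertex 5.352 -0.186 -1.142
vertex 3.329 1.38 -1.206
endloop
endfacet
facet normal -0.763 0.646 -0.030
outer loop
vertex -1.005 -1.922 3.534
vertex -1.451 -2.451 3.494
vertex -1.264 -2.201 4.114
endloop
endfacet
facet normal -0.218 0.914 0.342
outer loop
vertex -1.005 -1.922 3.534
vertex -1.264 -2.201 4.114
vertex -0.593 -2.029 4.082
endloop
endfacet
facet normal 0.353 0.932 -0.084
outer loop
vertex -1.005 -1.922 3.534
vertex -0.593 -2.029 4.082
vertex -0.365 -2.173 3.443
endloop
endfacet
facet normal 0.162 0.675 -0.720
outer loop
vertex -1.005 -1.922 3.534
vertex -0.365 -2.173 3.443
vertex -0.895 -2.434 3.079
endloop
endfacet
facet normal -0.529 0.498 -0.688
outer loop
vertex -1.005 -1.922 3.534
vertex -0.895 -2.434 3.079
vertex -1.451 -2.451 3.494
endloop
endfacet
facet normal -0.077 0.466 0.881
outer loop
vertex -0.593 -2.029 4.082
vertex -1.264 -2.201 4.114
vertex -0.785 -2.626 4.381
endloop
endfacet
facet normal -0.960 0.032 0.277
outer loop
vertex -1.264 -2.201 4.114
vertex -1.451 -2.451 3.494
vertex -1.315 -2.887 4.017
endloop
endfacet
facet normal -0.581 -0.207 -0.787
outer loop
vertex -1.451 -2.451 3.494
vertex -0.895 -2.434 3.079
vertex -1.087 -3.031 3.378
endloop
endfacet
facet normal 0.538 0.079 -0.839
outer loop
vertex -0.895 -2.434 3.079
vertex -0.365 -2.173 3.443
vertex -0.416 -2.859 3.346
endloop
endfacet
facet normal 0.848 0.494 0.191
outer loop
vertex -0.365 -2.173 3.443
vertex -0.593 -2.029 4.082
vertex -0.229 -2.609 3.966
endloop
endfacet
facet normal -0.162 -0.675 0.720
outer loop
vertex -0.675 -3.138 3.926
vertex -0.785 -2.626 4.381
vertex -1.315 -2.887 4.017
endloop
endfacet
facet normal -0.353 -0.932 0.084
outer loop
vertex -0.675 -3.138 3.926
vertex -1.315 -2.887 4.017
vertex -1.087 -3.031 3.378
endloop
endfacet
facet normal 0.218 -0.914 -0.342
outer loop
vertex -0.675 -3.138 3.926
vertex -1.087 -3.031 3.378
vertex -0.416 -2.859 3.346
endloop
endfacet
facet normal 0.763 -0.646 0.030
outer loop
vertex -0.675 -3.138 3.926
vertex -0.416 -2.859 3.346
vertex -0.229 -2.609 3.966
endloop
endfacet
facet normal 0.529 -0.498 0.688
outer loop
vertex -0.675 -3.138 3.926
vertex -0.229 -2.609 3.966
vertex -0.785 -2.626 4.381
endloop
endfacet
facet normal -0.538 -0.079 0.839
outer loop
vertex -1.315 -2.887 4.017
vertex -0.785 -2.626 4.381
vertex -1.264 -2.201 4.114
endloop
endfacet
facet normal -0.848 -0.494 -0.191
outer loop
vertex -1.087 -3.031 3.378
vertex -1.315 -2.887 4.017
vertex -1.451 -2.451 3.494
endloop
endfacet
facet normal 0.077 -0.466 -0.881
outer loop
vertex -0.416 -2.859 3.346
vertex -1.087 -3.031 3.378
vertex -0.895 -2.434 3.079
endloop
endfacet
facet normal 0.960 -0.032 -0.277
outer loop
vertex -0.229 -2.609 3.966
vertex -0.416 -2.859 3.346
vertex -0.365 -2.173 3.443
endloop
endfacet
facet normal 0.581 0.207 0.787
outer loop
vertex -0.785 -2.626 4.381
vertex -0.229 -2.609 3.966
vertex -0.593 -2.029 4.082
endloop
endfacet

endsolid


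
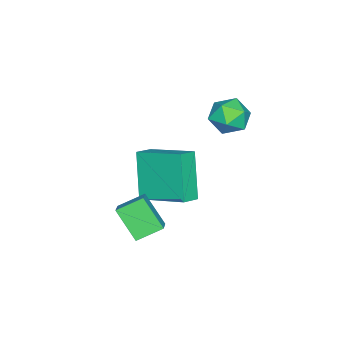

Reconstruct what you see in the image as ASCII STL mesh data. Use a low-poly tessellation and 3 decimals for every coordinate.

solid 
facet normal -0.534 0.717 0.447
outer loop
vertex 0.821 -2.84 -0.644
vertex 1.539 -2.576 -0.209
vertex 1.16 -1.872 -1.793
endloop
endfacet
facet normal -0.816 -0.301 -0.494
outer loop
vertex 1.781 -2.704 -2.311
vertex 0.821 -2.84 -0.644
vertex 1.16 -1.872 -1.793
endloop
endfacet
facet normal -0.534 0.717 0.447
outer loop
vertex 1.16 -1.872 -1.793
vertex 1.539 -2.576 -0.209
vertex 1.878 -1.608 -1.358
endloop
endfacet
facet normal 0.221 0.629 -0.746
outer loop
vertex 1.878 -1.608 -1.358
vertex 1.781 -2.704 -2.311
vertex 1.16 -1.872 -1.793
endloop
endfacet
facet normal -0.221 -0.629 0.746
outer loop
vertex 0.821 -2.84 -0.644
vertex 2.16 -3.408 -0.727
vertex 1.539 -2.576 -0.209
endloop
endfacet
facet normal -0.816 -0.301 -0.494
outer loop
vertex 1.442 -3.672 -1.162
vertex 0.821 -2.84 -0.644
vertex 1.781 -2.704 -2.311
endloop
endfacet
facet normal -0.221 -0.629 0.746
outer loop
vertex 1.442 -3.672 -1.162
vertex 2.16 -3.408 -0.727
vertex 0.821 -2.84 -0.644
endloop
endfacet
facet normal 0.816 0.301 0.494
outer loop
vertex 1.539 -2.576 -0.209
vertex 2.16 -3.408 -0.727
vertex 1.878 -1.608 -1.358
endloop
endfacet
facet normal 0.221 0.629 -0.746
outer loop
vertex 2.499 -2.44 -1.876
vertex 1.781 -2.704 -2.311
vertex 1.878 -1.608 -1.358
endloop
endfacet
facet normal 0.816 0.301 0.494
outer loop
vertex 1.878 -1.608 -1.358
vertex 2.16 -3.408 -0.727
vertex 2.499 -2.44 -1.876
endloop
endfacet
facet normal 0.534 -0.717 -0.447
outer loop
vertex 2.499 -2.44 -1.876
vertex 1.442 -3.672 -1.162
vertex 1.781 -2.704 -2.311
endloop
endfacet
facet normal 0.534 -0.717 -0.447
outer loop
vertex 2.16 -3.408 -0.727
vertex 1.442 -3.672 -1.162
vertex 2.499 -2.44 -1.876
endloop
endfacet
facet normal -0.462 -0.264 0.846
outer loop
vertex -1.214 -4.143 -0.231
vertex -0.932 -2.176 0.537
vertex -1.977 -3.9 -0.572
endloop
endfacet
facet normal -0.133 -0.923 -0.361
outer loop
vertex -0.968 -3.324 -2.417
vertex -1.214 -4.143 -0.231
vertex -1.977 -3.9 -0.572
endloop
endfacet
facet normal -0.463 -0.264 0.846
outer loop
vertex -1.977 -3.9 -0.572
vertex -0.932 -2.176 0.537
vertex -1.694 -1.933 0.196
endloop
endfacet
facet normal -0.876 0.279 -0.392
outer loop
vertex -1.694 -1.933 0.196
vertex -0.968 -3.324 -2.417
vertex -1.977 -3.9 -0.572
endloop
endfacet
facet normal 0.877 -0.279 0.392
outer loop
vertex -1.214 -4.143 -0.231
vertex 0.077 -1.6 -1.308
vertex -0.932 -2.176 0.537
endloop
endfacet
facet normal -0.133 -0.923 -0.361
outer loop
vertex -0.206 -3.567 -2.076
vertex -1.214 -4.143 -0.231
vertex -0.968 -3.324 -2.417
endloop
endfacet
facet normal 0.877 -0.279 0.392
outer loop
vertex -0.206 -3.567 -2.076
vertex 0.077 -1.6 -1.308
vertex -1.214 -4.143 -0.231
endloop
endfacet
facet normal 0.133 0.923 0.361
outer loop
vertex -0.932 -2.176 0.537
vertex 0.077 -1.6 -1.308
vertex -1.694 -1.933 0.196
endloop
endfacet
facet normal -0.877 0.279 -0.392
outer loop
vertex -0.686 -1.357 -1.649
vertex -0.968 -3.324 -2.417
vertex -1.694 -1.933 0.196
endloop
endfacet
facet normal 0.133 0.923 0.361
outer loop
vertex -1.694 -1.933 0.196
vertex 0.077 -1.6 -1.308
vertex -0.686 -1.357 -1.649
endloop
endfacet
facet normal 0.463 0.264 -0.846
outer loop
vertex -0.686 -1.357 -1.649
vertex -0.206 -3.567 -2.076
vertex -0.968 -3.324 -2.417
endloop
endfacet
facet normal 0.462 0.264 -0.846
outer loop
vertex 0.077 -1.6 -1.308
vertex -0.206 -3.567 -2.076
vertex -0.686 -1.357 -1.649
endloop
endfacet
facet normal -0.947 0.231 0.222
outer loop
vertex -3.524 -0.421 1.604
vertex -3.764 -1.284 1.476
vertex -3.504 -1.003 2.295
endloop
endfacet
facet normal -0.494 0.658 0.569
outer loop
vertex -3.524 -0.421 1.604
vertex -3.504 -1.003 2.295
vertex -2.834 -0.407 2.187
endloop
endfacet
facet normal -0.091 0.992 0.084
outer loop
vertex -3.524 -0.421 1.604
vertex -2.834 -0.407 2.187
vertex -2.679 -0.318 1.3
endloop
endfacet
facet normal -0.297 0.771 -0.563
outer loop
vertex -3.524 -0.421 1.604
vertex -2.679 -0.318 1.3
vertex -3.254 -0.86 0.861
endloop
endfacet
facet normal -0.826 0.300 -0.478
outer loop
vertex -3.524 -0.421 1.604
vertex -3.254 -0.86 0.861
vertex -3.764 -1.284 1.476
endloop
endfacet
facet normal -0.065 0.248 0.966
outer loop
vertex -2.834 -0.407 2.187
vertex -3.504 -1.003 2.295
vertex -2.646 -1.26 2.419
endloop
endfacet
facet normal -0.799 -0.443 0.406
outer loop
vertex -3.504 -1.003 2.295
vertex -3.764 -1.284 1.476
vertex -3.221 -1.802 1.98
endloop
endfacet
facet normal -0.602 -0.330 -0.727
outer loop
vertex -3.764 -1.284 1.476
vertex -3.254 -0.86 0.861
vertex -3.066 -1.713 1.093
endloop
endfacet
facet normal 0.254 0.431 -0.866
outer loop
vertex -3.254 -0.86 0.861
vertex -2.679 -0.318 1.3
vertex -2.396 -1.117 0.985
endloop
endfacet
facet normal 0.585 0.790 0.182
outer loop
vertex -2.679 -0.318 1.3
vertex -2.834 -0.407 2.187
vertex -2.136 -0.836 1.804
endloop
endfacet
facet normal 0.297 -0.771 0.563
outer loop
vertex -2.376 -1.699 1.676
vertex -2.646 -1.26 2.419
vertex -3.221 -1.802 1.98
endloop
endfacet
facet normal 0.091 -0.992 -0.084
outer loop
vertex -2.376 -1.699 1.676
vertex -3.221 -1.802 1.98
vertex -3.066 -1.713 1.093
endloop
endfacet
facet normal 0.494 -0.658 -0.569
outer loop
vertex -2.376 -1.699 1.676
vertex -3.066 -1.713 1.093
vertex -2.396 -1.117 0.985
endloop
endfacet
facet normal 0.947 -0.231 -0.222
outer loop
vertex -2.376 -1.699 1.676
vertex -2.396 -1.117 0.985
vertex -2.136 -0.836 1.804
endloop
endfacet
facet normal 0.826 -0.300 0.478
outer loop
vertex -2.376 -1.699 1.676
vertex -2.136 -0.836 1.804
vertex -2.646 -1.26 2.419
endloop
endfacet
facet normal -0.254 -0.431 0.866
outer loop
vertex -3.221 -1.802 1.98
vertex -2.646 -1.26 2.419
vertex -3.504 -1.003 2.295
endloop
endfacet
facet normal -0.585 -0.790 -0.182
outer loop
vertex -3.066 -1.713 1.093
vertex -3.221 -1.802 1.98
vertex -3.764 -1.284 1.476
endloop
endfacet
facet normal 0.065 -0.248 -0.966
outer loop
vertex -2.396 -1.117 0.985
vertex -3.066 -1.713 1.093
vertex -3.254 -0.86 0.861
endloop
endfacet
facet normal 0.799 0.443 -0.406
outer loop
vertex -2.136 -0.836 1.804
vertex -2.396 -1.117 0.985
vertex -2.679 -0.318 1.3
endloop
endfacet
facet normal 0.602 0.330 0.727
outer loop
vertex -2.646 -1.26 2.419
vertex -2.136 -0.836 1.804
vertex -2.834 -0.407 2.187
endloop
endfacet

endsolid


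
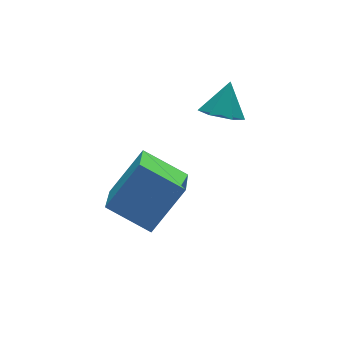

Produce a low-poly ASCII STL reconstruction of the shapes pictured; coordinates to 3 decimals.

solid 
facet normal -0.590 0.661 0.464
outer loop
vertex -1.216 -1.435 -0.604
vertex 0.021 -1.313 0.794
vertex -0.428 -0.164 -1.412
endloop
endfacet
facet normal -0.661 -0.065 -0.747
outer loop
vertex 0.539 -1.247 -2.174
vertex -1.216 -1.435 -0.604
vertex -0.428 -0.164 -1.412
endloop
endfacet
facet normal -0.590 0.661 0.464
outer loop
vertex -0.428 -0.164 -1.412
vertex 0.021 -1.313 0.794
vertex 0.809 -0.042 -0.015
endloop
endfacet
facet normal 0.463 0.748 -0.475
outer loop
vertex 0.809 -0.042 -0.015
vertex 0.539 -1.247 -2.174
vertex -0.428 -0.164 -1.412
endloop
endfacet
facet normal -0.463 -0.748 0.475
outer loop
vertex -1.216 -1.435 -0.604
vertex 0.988 -2.396 0.032
vertex 0.021 -1.313 0.794
endloop
endfacet
facet normal -0.661 -0.066 -0.747
outer loop
vertex -0.249 -2.518 -1.365
vertex -1.216 -1.435 -0.604
vertex 0.539 -1.247 -2.174
endloop
endfacet
facet normal -0.463 -0.748 0.476
outer loop
vertex -0.249 -2.518 -1.365
vertex 0.988 -2.396 0.032
vertex -1.216 -1.435 -0.604
endloop
endfacet
facet normal 0.662 0.065 0.747
outer loop
vertex 0.021 -1.313 0.794
vertex 0.988 -2.396 0.032
vertex 0.809 -0.042 -0.015
endloop
endfacet
facet normal 0.463 0.748 -0.475
outer loop
vertex 1.776 -1.125 -0.776
vertex 0.539 -1.247 -2.174
vertex 0.809 -0.042 -0.015
endloop
endfacet
facet normal 0.661 0.065 0.747
outer loop
vertex 0.809 -0.042 -0.015
vertex 0.988 -2.396 0.032
vertex 1.776 -1.125 -0.776
endloop
endfacet
facet normal 0.590 -0.661 -0.464
outer loop
vertex 1.776 -1.125 -0.776
vertex -0.249 -2.518 -1.365
vertex 0.539 -1.247 -2.174
endloop
endfacet
facet normal 0.590 -0.661 -0.464
outer loop
vertex 0.988 -2.396 0.032
vertex -0.249 -2.518 -1.365
vertex 1.776 -1.125 -0.776
endloop
endfacet
facet normal -0.477 -0.391 -0.788
outer loop
vertex 3.821 -1.024 0.942
vertex 3.252 -0.564 1.058
vertex 3.811 -0.359 0.618
endloop
endfacet
facet normal 1.000 0.002 -0.026
outer loop
vertex 3.821 -1.024 0.942
vertex 3.811 -0.359 0.618
vertex 3.848 -0.076 2.042
endloop
endfacet
facet normal -0.477 -0.391 -0.788
outer loop
vertex 3.811 -0.359 0.618
vertex 3.252 -0.564 1.058
vertex 3.242 0.101 0.734
endloop
endfacet
facet normal 0.598 0.783 -0.171
outer loop
vertex 3.811 -0.359 0.618
vertex 3.242 0.101 0.734
vertex 3.848 -0.076 2.042
endloop
endfacet
facet normal -0.477 -0.391 -0.787
outer loop
vertex 3.242 0.101 0.734
vertex 3.252 -0.564 1.058
vertex 2.684 -0.105 1.174
endloop
endfacet
facet normal -0.184 0.959 0.215
outer loop
vertex 3.242 0.101 0.734
vertex 2.684 -0.105 1.174
vertex 3.848 -0.076 2.042
endloop
endfacet
facet normal -0.477 -0.391 -0.787
outer loop
vertex 2.684 -0.105 1.174
vertex 3.252 -0.564 1.058
vertex 2.694 -0.77 1.498
endloop
endfacet
facet normal -0.565 0.355 0.745
outer loop
vertex 2.684 -0.105 1.174
vertex 2.694 -0.77 1.498
vertex 3.848 -0.076 2.042
endloop
endfacet
facet normal -0.477 -0.391 -0.787
outer loop
vertex 2.694 -0.77 1.498
vertex 3.252 -0.564 1.058
vertex 3.262 -1.229 1.382
endloop
endfacet
facet normal -0.163 -0.426 0.890
outer loop
vertex 2.694 -0.77 1.498
vertex 3.262 -1.229 1.382
vertex 3.848 -0.076 2.042
endloop
endfacet
facet normal -0.477 -0.391 -0.788
outer loop
vertex 3.262 -1.229 1.382
vertex 3.252 -0.564 1.058
vertex 3.821 -1.024 0.942
endloop
endfacet
facet normal 0.618 -0.603 0.504
outer loop
vertex 3.262 -1.229 1.382
vertex 3.821 -1.024 0.942
vertex 3.848 -0.076 2.042
endloop
endfacet

endsolid


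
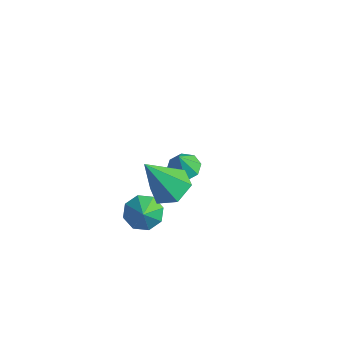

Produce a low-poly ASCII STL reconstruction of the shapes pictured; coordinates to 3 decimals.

solid 
facet normal -0.087 0.329 -0.940
outer loop
vertex -3.351 1.21 -3.964
vertex -3.974 1.631 -3.759
vertex -3.206 1.761 -3.785
endloop
endfacet
facet normal 0.878 -0.340 0.336
outer loop
vertex -3.351 1.21 -3.964
vertex -3.206 1.761 -3.785
vertex -3.866 1.229 -2.601
endloop
endfacet
facet normal -0.087 0.328 -0.941
outer loop
vertex -3.206 1.761 -3.785
vertex -3.974 1.631 -3.759
vertex -3.511 2.236 -3.591
endloop
endfacet
facet normal 0.782 0.274 0.559
outer loop
vertex -3.206 1.761 -3.785
vertex -3.511 2.236 -3.591
vertex -3.866 1.229 -2.601
endloop
endfacet
facet normal -0.088 0.328 -0.940
outer loop
vertex -3.511 2.236 -3.591
vertex -3.974 1.631 -3.759
vertex -4.087 2.357 -3.495
endloop
endfacet
facet normal 0.255 0.631 0.733
outer loop
vertex -3.511 2.236 -3.591
vertex -4.087 2.357 -3.495
vertex -3.866 1.229 -2.601
endloop
endfacet
facet normal -0.087 0.328 -0.941
outer loop
vertex -4.087 2.357 -3.495
vertex -3.974 1.631 -3.759
vertex -4.598 2.053 -3.554
endloop
endfacet
facet normal -0.397 0.521 0.756
outer loop
vertex -4.087 2.357 -3.495
vertex -4.598 2.053 -3.554
vertex -3.866 1.229 -2.601
endloop
endfacet
facet normal -0.088 0.327 -0.941
outer loop
vertex -4.598 2.053 -3.554
vertex -3.974 1.631 -3.759
vertex -4.743 1.502 -3.732
endloop
endfacet
facet normal -0.789 0.009 0.614
outer loop
vertex -4.598 2.053 -3.554
vertex -4.743 1.502 -3.732
vertex -3.866 1.229 -2.601
endloop
endfacet
facet normal -0.088 0.328 -0.941
outer loop
vertex -4.743 1.502 -3.732
vertex -3.974 1.631 -3.759
vertex -4.438 1.027 -3.926
endloop
endfacet
facet normal -0.693 -0.605 0.392
outer loop
vertex -4.743 1.502 -3.732
vertex -4.438 1.027 -3.926
vertex -3.866 1.229 -2.601
endloop
endfacet
facet normal -0.088 0.328 -0.941
outer loop
vertex -4.438 1.027 -3.926
vertex -3.974 1.631 -3.759
vertex -3.861 0.906 -4.022
endloop
endfacet
facet normal -0.165 -0.962 0.218
outer loop
vertex -4.438 1.027 -3.926
vertex -3.861 0.906 -4.022
vertex -3.866 1.229 -2.601
endloop
endfacet
facet normal -0.088 0.328 -0.941
outer loop
vertex -3.861 0.906 -4.022
vertex -3.974 1.631 -3.759
vertex -3.351 1.21 -3.964
endloop
endfacet
facet normal 0.486 -0.852 0.195
outer loop
vertex -3.861 0.906 -4.022
vertex -3.351 1.21 -3.964
vertex -3.866 1.229 -2.601
endloop
endfacet
facet normal -0.542 0.469 -0.698
outer loop
vertex -1.132 -2.876 -2.647
vertex -1.718 -2.667 -2.052
vertex -1.004 -2.299 -2.359
endloop
endfacet
facet normal 0.981 -0.172 -0.090
outer loop
vertex -1.132 -2.876 -2.647
vertex -1.004 -2.299 -2.359
vertex -1.062 -3.233 -1.208
endloop
endfacet
facet normal -0.541 0.468 -0.699
outer loop
vertex -1.004 -2.299 -2.359
vertex -1.718 -2.667 -2.052
vertex -1.293 -1.936 -1.892
endloop
endfacet
facet normal 0.897 0.321 0.305
outer loop
vertex -1.004 -2.299 -2.359
vertex -1.293 -1.936 -1.892
vertex -1.062 -3.233 -1.208
endloop
endfacet
facet normal -0.542 0.468 -0.698
outer loop
vertex -1.293 -1.936 -1.892
vertex -1.718 -2.667 -2.052
vertex -1.831 -2.002 -1.519
endloop
endfacet
facet normal 0.461 0.477 0.749
outer loop
vertex -1.293 -1.936 -1.892
vertex -1.831 -2.002 -1.519
vertex -1.062 -3.233 -1.208
endloop
endfacet
facet normal -0.541 0.468 -0.699
outer loop
vertex -1.831 -2.002 -1.519
vertex -1.718 -2.667 -2.052
vertex -2.303 -2.457 -1.458
endloop
endfacet
facet normal -0.070 0.203 0.977
outer loop
vertex -1.831 -2.002 -1.519
vertex -2.303 -2.457 -1.458
vertex -1.062 -3.233 -1.208
endloop
endfacet
facet normal -0.541 0.469 -0.698
outer loop
vertex -2.303 -2.457 -1.458
vertex -1.718 -2.667 -2.052
vertex -2.432 -3.035 -1.746
endloop
endfacet
facet normal -0.386 -0.341 0.857
outer loop
vertex -2.303 -2.457 -1.458
vertex -2.432 -3.035 -1.746
vertex -1.062 -3.233 -1.208
endloop
endfacet
facet normal -0.541 0.468 -0.699
outer loop
vertex -2.432 -3.035 -1.746
vertex -1.718 -2.667 -2.052
vertex -2.142 -3.397 -2.213
endloop
endfacet
facet normal -0.301 -0.835 0.460
outer loop
vertex -2.432 -3.035 -1.746
vertex -2.142 -3.397 -2.213
vertex -1.062 -3.233 -1.208
endloop
endfacet
facet normal -0.541 0.468 -0.699
outer loop
vertex -2.142 -3.397 -2.213
vertex -1.718 -2.667 -2.052
vertex -1.604 -3.332 -2.586
endloop
endfacet
facet normal 0.133 -0.991 0.019
outer loop
vertex -2.142 -3.397 -2.213
vertex -1.604 -3.332 -2.586
vertex -1.062 -3.233 -1.208
endloop
endfacet
facet normal -0.542 0.468 -0.698
outer loop
vertex -1.604 -3.332 -2.586
vertex -1.718 -2.667 -2.052
vertex -1.132 -2.876 -2.647
endloop
endfacet
facet normal 0.665 -0.717 -0.210
outer loop
vertex -1.604 -3.332 -2.586
vertex -1.132 -2.876 -2.647
vertex -1.062 -3.233 -1.208
endloop
endfacet
facet normal 0.207 0.454 -0.867
outer loop
vertex 0.742 -2.979 1.01
vertex -0.123 -2.563 1.021
vertex 0.626 -2.124 1.43
endloop
endfacet
facet normal 0.834 -0.148 0.531
outer loop
vertex 0.742 -2.979 1.01
vertex 0.626 -2.124 1.43
vertex -0.577 -3.557 2.919
endloop
endfacet
facet normal 0.207 0.454 -0.867
outer loop
vertex 0.626 -2.124 1.43
vertex -0.123 -2.563 1.021
vertex -0.239 -1.708 1.441
endloop
endfacet
facet normal 0.282 0.567 0.774
outer loop
vertex 0.626 -2.124 1.43
vertex -0.239 -1.708 1.441
vertex -0.577 -3.557 2.919
endloop
endfacet
facet normal 0.208 0.454 -0.867
outer loop
vertex -0.239 -1.708 1.441
vertex -0.123 -2.563 1.021
vertex -0.988 -2.148 1.031
endloop
endfacet
facet normal -0.626 0.554 0.549
outer loop
vertex -0.239 -1.708 1.441
vertex -0.988 -2.148 1.031
vertex -0.577 -3.557 2.919
endloop
endfacet
facet normal 0.207 0.453 -0.867
outer loop
vertex -0.988 -2.148 1.031
vertex -0.123 -2.563 1.021
vertex -0.872 -3.003 0.612
endloop
endfacet
facet normal -0.981 -0.174 0.084
outer loop
vertex -0.988 -2.148 1.031
vertex -0.872 -3.003 0.612
vertex -0.577 -3.557 2.919
endloop
endfacet
facet normal 0.207 0.453 -0.867
outer loop
vertex -0.872 -3.003 0.612
vertex -0.123 -2.563 1.021
vertex -0.007 -3.419 0.601
endloop
endfacet
facet normal -0.430 -0.889 -0.159
outer loop
vertex -0.872 -3.003 0.612
vertex -0.007 -3.419 0.601
vertex -0.577 -3.557 2.919
endloop
endfacet
facet normal 0.207 0.453 -0.867
outer loop
vertex -0.007 -3.419 0.601
vertex -0.123 -2.563 1.021
vertex 0.742 -2.979 1.01
endloop
endfacet
facet normal 0.479 -0.876 0.066
outer loop
vertex -0.007 -3.419 0.601
vertex 0.742 -2.979 1.01
vertex -0.577 -3.557 2.919
endloop
endfacet

endsolid


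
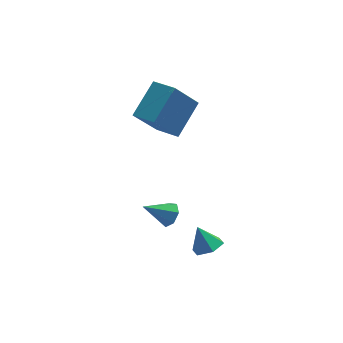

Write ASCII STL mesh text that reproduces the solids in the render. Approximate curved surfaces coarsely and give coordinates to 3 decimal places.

solid 
facet normal -0.565 0.793 -0.227
outer loop
vertex -3.252 0.879 1.632
vertex -1.992 2.114 2.808
vertex -2.028 1.261 -0.081
endloop
endfacet
facet normal -0.595 -0.582 -0.555
outer loop
vertex -1.248 0.166 0.232
vertex -3.252 0.879 1.632
vertex -2.028 1.261 -0.081
endloop
endfacet
facet normal -0.565 0.793 -0.227
outer loop
vertex -2.028 1.261 -0.081
vertex -1.992 2.114 2.808
vertex -0.767 2.495 1.095
endloop
endfacet
facet normal 0.572 0.179 -0.801
outer loop
vertex -0.767 2.495 1.095
vertex -1.248 0.166 0.232
vertex -2.028 1.261 -0.081
endloop
endfacet
facet normal -0.572 -0.179 0.801
outer loop
vertex -3.252 0.879 1.632
vertex -1.212 1.019 3.121
vertex -1.992 2.114 2.808
endloop
endfacet
facet normal -0.595 -0.582 -0.555
outer loop
vertex -2.473 -0.215 1.945
vertex -3.252 0.879 1.632
vertex -1.248 0.166 0.232
endloop
endfacet
facet normal -0.572 -0.178 0.801
outer loop
vertex -2.473 -0.215 1.945
vertex -1.212 1.019 3.121
vertex -3.252 0.879 1.632
endloop
endfacet
facet normal 0.595 0.582 0.555
outer loop
vertex -1.992 2.114 2.808
vertex -1.212 1.019 3.121
vertex -0.767 2.495 1.095
endloop
endfacet
facet normal 0.572 0.178 -0.800
outer loop
vertex 0.012 1.401 1.408
vertex -1.248 0.166 0.232
vertex -0.767 2.495 1.095
endloop
endfacet
facet normal 0.595 0.582 0.555
outer loop
vertex -0.767 2.495 1.095
vertex -1.212 1.019 3.121
vertex 0.012 1.401 1.408
endloop
endfacet
facet normal 0.565 -0.793 0.228
outer loop
vertex 0.012 1.401 1.408
vertex -2.473 -0.215 1.945
vertex -1.248 0.166 0.232
endloop
endfacet
facet normal 0.565 -0.793 0.227
outer loop
vertex -1.212 1.019 3.121
vertex -2.473 -0.215 1.945
vertex 0.012 1.401 1.408
endloop
endfacet
facet normal 0.314 -0.396 -0.863
outer loop
vertex -0.176 -3.545 -4.18
vertex -0.811 -4.031 -4.188
vertex -0.854 -3.31 -4.534
endloop
endfacet
facet normal 0.226 0.953 0.200
outer loop
vertex -0.176 -3.545 -4.18
vertex -0.854 -3.31 -4.534
vertex -1.209 -3.529 -3.092
endloop
endfacet
facet normal 0.313 -0.396 -0.863
outer loop
vertex -0.854 -3.31 -4.534
vertex -0.811 -4.031 -4.188
vertex -1.49 -3.796 -4.542
endloop
endfacet
facet normal -0.607 0.794 -0.029
outer loop
vertex -0.854 -3.31 -4.534
vertex -1.49 -3.796 -4.542
vertex -1.209 -3.529 -3.092
endloop
endfacet
facet normal 0.313 -0.396 -0.863
outer loop
vertex -1.49 -3.796 -4.542
vertex -0.811 -4.031 -4.188
vertex -1.447 -4.517 -4.196
endloop
endfacet
facet normal -0.982 0.030 0.185
outer loop
vertex -1.49 -3.796 -4.542
vertex -1.447 -4.517 -4.196
vertex -1.209 -3.529 -3.092
endloop
endfacet
facet normal 0.313 -0.395 -0.864
outer loop
vertex -1.447 -4.517 -4.196
vertex -0.811 -4.031 -4.188
vertex -0.768 -4.751 -3.843
endloop
endfacet
facet normal -0.525 -0.575 0.628
outer loop
vertex -1.447 -4.517 -4.196
vertex -0.768 -4.751 -3.843
vertex -1.209 -3.529 -3.092
endloop
endfacet
facet normal 0.313 -0.395 -0.864
outer loop
vertex -0.768 -4.751 -3.843
vertex -0.811 -4.031 -4.188
vertex -0.133 -4.265 -3.835
endloop
endfacet
facet normal 0.307 -0.415 0.856
outer loop
vertex -0.768 -4.751 -3.843
vertex -0.133 -4.265 -3.835
vertex -1.209 -3.529 -3.092
endloop
endfacet
facet normal 0.313 -0.395 -0.864
outer loop
vertex -0.133 -4.265 -3.835
vertex -0.811 -4.031 -4.188
vertex -0.176 -3.545 -4.18
endloop
endfacet
facet normal 0.682 0.349 0.643
outer loop
vertex -0.133 -4.265 -3.835
vertex -0.176 -3.545 -4.18
vertex -1.209 -3.529 -3.092
endloop
endfacet
facet normal 0.804 0.004 -0.595
outer loop
vertex -1.693 -1.855 -3.595
vertex -2.041 -1.467 -4.063
vertex -1.645 -1.254 -3.526
endloop
endfacet
facet normal 0.251 -0.130 0.959
outer loop
vertex -1.693 -1.855 -3.595
vertex -1.645 -1.254 -3.526
vertex -3.319 -1.473 -3.117
endloop
endfacet
facet normal 0.804 0.004 -0.595
outer loop
vertex -1.645 -1.254 -3.526
vertex -2.041 -1.467 -4.063
vertex -1.895 -0.813 -3.861
endloop
endfacet
facet normal 0.103 0.638 0.763
outer loop
vertex -1.645 -1.254 -3.526
vertex -1.895 -0.813 -3.861
vertex -3.319 -1.473 -3.117
endloop
endfacet
facet normal 0.805 0.004 -0.594
outer loop
vertex -1.895 -0.813 -3.861
vertex -2.041 -1.467 -4.063
vertex -2.254 -0.864 -4.348
endloop
endfacet
facet normal -0.346 0.925 0.158
outer loop
vertex -1.895 -0.813 -3.861
vertex -2.254 -0.864 -4.348
vertex -3.319 -1.473 -3.117
endloop
endfacet
facet normal 0.804 0.003 -0.594
outer loop
vertex -2.254 -0.864 -4.348
vertex -2.041 -1.467 -4.063
vertex -2.453 -1.369 -4.62
endloop
endfacet
facet normal -0.758 0.515 -0.401
outer loop
vertex -2.254 -0.864 -4.348
vertex -2.453 -1.369 -4.62
vertex -3.319 -1.473 -3.117
endloop
endfacet
facet normal 0.804 0.004 -0.594
outer loop
vertex -2.453 -1.369 -4.62
vertex -2.041 -1.467 -4.063
vertex -2.341 -1.948 -4.472
endloop
endfacet
facet normal -0.822 -0.285 -0.493
outer loop
vertex -2.453 -1.369 -4.62
vertex -2.341 -1.948 -4.472
vertex -3.319 -1.473 -3.117
endloop
endfacet
facet normal 0.804 0.005 -0.595
outer loop
vertex -2.341 -1.948 -4.472
vertex -2.041 -1.467 -4.063
vertex -2.003 -2.164 -4.017
endloop
endfacet
facet normal -0.490 -0.870 -0.049
outer loop
vertex -2.341 -1.948 -4.472
vertex -2.003 -2.164 -4.017
vertex -3.319 -1.473 -3.117
endloop
endfacet
facet normal 0.804 0.005 -0.594
outer loop
vertex -2.003 -2.164 -4.017
vertex -2.041 -1.467 -4.063
vertex -1.693 -1.855 -3.595
endloop
endfacet
facet normal -0.013 -0.802 0.597
outer loop
vertex -2.003 -2.164 -4.017
vertex -1.693 -1.855 -3.595
vertex -3.319 -1.473 -3.117
endloop
endfacet

endsolid


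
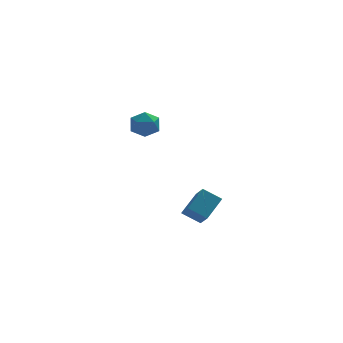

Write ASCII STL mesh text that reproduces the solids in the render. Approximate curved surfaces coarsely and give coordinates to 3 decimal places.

solid 
facet normal 0.438 0.488 0.755
outer loop
vertex -3.654 0.236 4.32
vertex -3.754 -0.492 4.848
vertex -3.005 -0.393 4.35
endloop
endfacet
facet normal 0.687 0.715 0.126
outer loop
vertex -3.654 0.236 4.32
vertex -3.005 -0.393 4.35
vertex -3.242 -0.026 3.559
endloop
endfacet
facet normal 0.136 0.957 -0.256
outer loop
vertex -3.654 0.236 4.32
vertex -3.242 -0.026 3.559
vertex -4.137 0.103 3.567
endloop
endfacet
facet normal -0.456 0.879 0.137
outer loop
vertex -3.654 0.236 4.32
vertex -4.137 0.103 3.567
vertex -4.453 -0.185 4.364
endloop
endfacet
facet normal -0.269 0.589 0.762
outer loop
vertex -3.654 0.236 4.32
vertex -4.453 -0.185 4.364
vertex -3.754 -0.492 4.848
endloop
endfacet
facet normal 0.964 0.154 -0.217
outer loop
vertex -3.242 -0.026 3.559
vertex -3.005 -0.393 4.35
vertex -3.087 -0.915 3.616
endloop
endfacet
facet normal 0.560 -0.213 0.800
outer loop
vertex -3.005 -0.393 4.35
vertex -3.754 -0.492 4.848
vertex -3.403 -1.203 4.413
endloop
endfacet
facet normal -0.583 -0.050 0.811
outer loop
vertex -3.754 -0.492 4.848
vertex -4.453 -0.185 4.364
vertex -4.298 -1.074 4.421
endloop
endfacet
facet normal -0.886 0.420 -0.199
outer loop
vertex -4.453 -0.185 4.364
vertex -4.137 0.103 3.567
vertex -4.535 -0.707 3.63
endloop
endfacet
facet normal 0.071 0.546 -0.835
outer loop
vertex -4.137 0.103 3.567
vertex -3.242 -0.026 3.559
vertex -3.786 -0.608 3.132
endloop
endfacet
facet normal 0.456 -0.879 -0.137
outer loop
vertex -3.886 -1.336 3.66
vertex -3.087 -0.915 3.616
vertex -3.403 -1.203 4.413
endloop
endfacet
facet normal -0.136 -0.957 0.256
outer loop
vertex -3.886 -1.336 3.66
vertex -3.403 -1.203 4.413
vertex -4.298 -1.074 4.421
endloop
endfacet
facet normal -0.687 -0.715 -0.126
outer loop
vertex -3.886 -1.336 3.66
vertex -4.298 -1.074 4.421
vertex -4.535 -0.707 3.63
endloop
endfacet
facet normal -0.438 -0.488 -0.755
outer loop
vertex -3.886 -1.336 3.66
vertex -4.535 -0.707 3.63
vertex -3.786 -0.608 3.132
endloop
endfacet
facet normal 0.269 -0.589 -0.762
outer loop
vertex -3.886 -1.336 3.66
vertex -3.786 -0.608 3.132
vertex -3.087 -0.915 3.616
endloop
endfacet
facet normal 0.886 -0.420 0.199
outer loop
vertex -3.403 -1.203 4.413
vertex -3.087 -0.915 3.616
vertex -3.005 -0.393 4.35
endloop
endfacet
facet normal -0.071 -0.546 0.835
outer loop
vertex -4.298 -1.074 4.421
vertex -3.403 -1.203 4.413
vertex -3.754 -0.492 4.848
endloop
endfacet
facet normal -0.964 -0.154 0.217
outer loop
vertex -4.535 -0.707 3.63
vertex -4.298 -1.074 4.421
vertex -4.453 -0.185 4.364
endloop
endfacet
facet normal -0.560 0.213 -0.800
outer loop
vertex -3.786 -0.608 3.132
vertex -4.535 -0.707 3.63
vertex -4.137 0.103 3.567
endloop
endfacet
facet normal 0.583 0.050 -0.811
outer loop
vertex -3.087 -0.915 3.616
vertex -3.786 -0.608 3.132
vertex -3.242 -0.026 3.559
endloop
endfacet
facet normal -0.791 0.305 0.530
outer loop
vertex -0.469 0.719 -1.594
vertex -0.649 1.682 -2.417
vertex -1.451 -0.244 -2.505
endloop
endfacet
facet normal 0.141 -0.753 0.643
outer loop
vertex -0.471 -0.622 -3.163
vertex -0.469 0.719 -1.594
vertex -1.451 -0.244 -2.505
endloop
endfacet
facet normal -0.791 0.305 0.531
outer loop
vertex -1.451 -0.244 -2.505
vertex -0.649 1.682 -2.417
vertex -1.632 0.72 -3.329
endloop
endfacet
facet normal -0.596 -0.584 -0.552
outer loop
vertex -1.632 0.72 -3.329
vertex -0.471 -0.622 -3.163
vertex -1.451 -0.244 -2.505
endloop
endfacet
facet normal 0.596 0.583 0.552
outer loop
vertex -0.469 0.719 -1.594
vertex 0.331 1.304 -3.075
vertex -0.649 1.682 -2.417
endloop
endfacet
facet normal 0.140 -0.753 0.643
outer loop
vertex 0.512 0.34 -2.251
vertex -0.469 0.719 -1.594
vertex -0.471 -0.622 -3.163
endloop
endfacet
facet normal 0.595 0.584 0.552
outer loop
vertex 0.512 0.34 -2.251
vertex 0.331 1.304 -3.075
vertex -0.469 0.719 -1.594
endloop
endfacet
facet normal -0.141 0.753 -0.643
outer loop
vertex -0.649 1.682 -2.417
vertex 0.331 1.304 -3.075
vertex -1.632 0.72 -3.329
endloop
endfacet
facet normal -0.595 -0.583 -0.552
outer loop
vertex -0.651 0.341 -3.986
vertex -0.471 -0.622 -3.163
vertex -1.632 0.72 -3.329
endloop
endfacet
facet normal -0.141 0.752 -0.644
outer loop
vertex -1.632 0.72 -3.329
vertex 0.331 1.304 -3.075
vertex -0.651 0.341 -3.986
endloop
endfacet
facet normal 0.791 -0.305 -0.530
outer loop
vertex -0.651 0.341 -3.986
vertex 0.512 0.34 -2.251
vertex -0.471 -0.622 -3.163
endloop
endfacet
facet normal 0.791 -0.305 -0.530
outer loop
vertex 0.331 1.304 -3.075
vertex 0.512 0.34 -2.251
vertex -0.651 0.341 -3.986
endloop
endfacet

endsolid


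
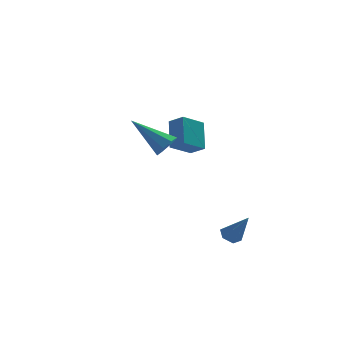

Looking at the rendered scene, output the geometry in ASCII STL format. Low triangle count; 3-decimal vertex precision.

solid 
facet normal -0.343 0.397 -0.851
outer loop
vertex 0.817 -2.061 -2.859
vertex 0.332 -2.308 -2.779
vertex 0.419 -1.804 -2.579
endloop
endfacet
facet normal 0.672 0.646 0.362
outer loop
vertex 0.817 -2.061 -2.859
vertex 0.419 -1.804 -2.579
vertex 0.888 -2.952 -1.401
endloop
endfacet
facet normal -0.343 0.397 -0.851
outer loop
vertex 0.419 -1.804 -2.579
vertex 0.332 -2.308 -2.779
vertex -0.065 -2.051 -2.499
endloop
endfacet
facet normal -0.215 0.655 0.724
outer loop
vertex 0.419 -1.804 -2.579
vertex -0.065 -2.051 -2.499
vertex 0.888 -2.952 -1.401
endloop
endfacet
facet normal -0.343 0.397 -0.851
outer loop
vertex -0.065 -2.051 -2.499
vertex 0.332 -2.308 -2.779
vertex -0.153 -2.556 -2.699
endloop
endfacet
facet normal -0.791 -0.101 0.603
outer loop
vertex -0.065 -2.051 -2.499
vertex -0.153 -2.556 -2.699
vertex 0.888 -2.952 -1.401
endloop
endfacet
facet normal -0.344 0.398 -0.850
outer loop
vertex -0.153 -2.556 -2.699
vertex 0.332 -2.308 -2.779
vertex 0.244 -2.813 -2.98
endloop
endfacet
facet normal -0.479 -0.870 0.119
outer loop
vertex -0.153 -2.556 -2.699
vertex 0.244 -2.813 -2.98
vertex 0.888 -2.952 -1.401
endloop
endfacet
facet normal -0.343 0.398 -0.851
outer loop
vertex 0.244 -2.813 -2.98
vertex 0.332 -2.308 -2.779
vertex 0.729 -2.566 -3.06
endloop
endfacet
facet normal 0.408 -0.880 -0.244
outer loop
vertex 0.244 -2.813 -2.98
vertex 0.729 -2.566 -3.06
vertex 0.888 -2.952 -1.401
endloop
endfacet
facet normal -0.343 0.398 -0.851
outer loop
vertex 0.729 -2.566 -3.06
vertex 0.332 -2.308 -2.779
vertex 0.817 -2.061 -2.859
endloop
endfacet
facet normal 0.985 -0.123 -0.123
outer loop
vertex 0.729 -2.566 -3.06
vertex 0.817 -2.061 -2.859
vertex 0.888 -2.952 -1.401
endloop
endfacet
facet normal -0.521 0.642 -0.563
outer loop
vertex -0.738 2.68 1.98
vertex 0.351 2.932 1.259
vertex -1.119 1.506 0.994
endloop
endfacet
facet normal -0.819 -0.189 0.541
outer loop
vertex -0.651 0.928 1.501
vertex -0.738 2.68 1.98
vertex -1.119 1.506 0.994
endloop
endfacet
facet normal -0.521 0.642 -0.563
outer loop
vertex -1.119 1.506 0.994
vertex 0.351 2.932 1.259
vertex -0.03 1.757 0.273
endloop
endfacet
facet normal -0.242 -0.743 -0.624
outer loop
vertex -0.03 1.757 0.273
vertex -0.651 0.928 1.501
vertex -1.119 1.506 0.994
endloop
endfacet
facet normal 0.241 0.743 0.624
outer loop
vertex -0.738 2.68 1.98
vertex 0.819 2.354 1.766
vertex 0.351 2.932 1.259
endloop
endfacet
facet normal -0.819 -0.189 0.541
outer loop
vertex -0.27 2.103 2.487
vertex -0.738 2.68 1.98
vertex -0.651 0.928 1.501
endloop
endfacet
facet normal 0.241 0.744 0.623
outer loop
vertex -0.27 2.103 2.487
vertex 0.819 2.354 1.766
vertex -0.738 2.68 1.98
endloop
endfacet
facet normal 0.819 0.189 -0.541
outer loop
vertex 0.351 2.932 1.259
vertex 0.819 2.354 1.766
vertex -0.03 1.757 0.273
endloop
endfacet
facet normal -0.241 -0.744 -0.624
outer loop
vertex 0.438 1.18 0.78
vertex -0.651 0.928 1.501
vertex -0.03 1.757 0.273
endloop
endfacet
facet normal 0.819 0.189 -0.541
outer loop
vertex -0.03 1.757 0.273
vertex 0.819 2.354 1.766
vertex 0.438 1.18 0.78
endloop
endfacet
facet normal 0.521 -0.641 0.563
outer loop
vertex 0.438 1.18 0.78
vertex -0.27 2.103 2.487
vertex -0.651 0.928 1.501
endloop
endfacet
facet normal 0.521 -0.642 0.563
outer loop
vertex 0.819 2.354 1.766
vertex -0.27 2.103 2.487
vertex 0.438 1.18 0.78
endloop
endfacet
facet normal 0.563 -0.616 -0.551
outer loop
vertex -2.052 -1.965 3.657
vertex -2.47 -1.904 3.162
vertex -1.936 -1.588 3.354
endloop
endfacet
facet normal 0.604 0.378 0.702
outer loop
vertex -2.052 -1.965 3.657
vertex -1.936 -1.588 3.354
vertex -3.63 -0.636 4.298
endloop
endfacet
facet normal 0.563 -0.616 -0.551
outer loop
vertex -1.936 -1.588 3.354
vertex -2.47 -1.904 3.162
vertex -2.132 -1.396 2.939
endloop
endfacet
facet normal 0.540 0.832 0.130
outer loop
vertex -1.936 -1.588 3.354
vertex -2.132 -1.396 2.939
vertex -3.63 -0.636 4.298
endloop
endfacet
facet normal 0.562 -0.616 -0.552
outer loop
vertex -2.132 -1.396 2.939
vertex -2.47 -1.904 3.162
vertex -2.527 -1.502 2.655
endloop
endfacet
facet normal 0.067 0.901 -0.430
outer loop
vertex -2.132 -1.396 2.939
vertex -2.527 -1.502 2.655
vertex -3.63 -0.636 4.298
endloop
endfacet
facet normal 0.563 -0.615 -0.551
outer loop
vertex -2.527 -1.502 2.655
vertex -2.47 -1.904 3.162
vertex -2.888 -1.844 2.668
endloop
endfacet
facet normal -0.537 0.542 -0.646
outer loop
vertex -2.527 -1.502 2.655
vertex -2.888 -1.844 2.668
vertex -3.63 -0.636 4.298
endloop
endfacet
facet normal 0.563 -0.615 -0.551
outer loop
vertex -2.888 -1.844 2.668
vertex -2.47 -1.904 3.162
vertex -3.004 -2.221 2.97
endloop
endfacet
facet normal -0.919 -0.033 -0.394
outer loop
vertex -2.888 -1.844 2.668
vertex -3.004 -2.221 2.97
vertex -3.63 -0.636 4.298
endloop
endfacet
facet normal 0.564 -0.616 -0.551
outer loop
vertex -3.004 -2.221 2.97
vertex -2.47 -1.904 3.162
vertex -2.808 -2.413 3.385
endloop
endfacet
facet normal -0.855 -0.487 0.178
outer loop
vertex -3.004 -2.221 2.97
vertex -2.808 -2.413 3.385
vertex -3.63 -0.636 4.298
endloop
endfacet
facet normal 0.564 -0.616 -0.551
outer loop
vertex -2.808 -2.413 3.385
vertex -2.47 -1.904 3.162
vertex -2.414 -2.307 3.67
endloop
endfacet
facet normal -0.384 -0.556 0.737
outer loop
vertex -2.808 -2.413 3.385
vertex -2.414 -2.307 3.67
vertex -3.63 -0.636 4.298
endloop
endfacet
facet normal 0.563 -0.616 -0.551
outer loop
vertex -2.414 -2.307 3.67
vertex -2.47 -1.904 3.162
vertex -2.052 -1.965 3.657
endloop
endfacet
facet normal 0.221 -0.198 0.955
outer loop
vertex -2.414 -2.307 3.67
vertex -2.052 -1.965 3.657
vertex -3.63 -0.636 4.298
endloop
endfacet

endsolid
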